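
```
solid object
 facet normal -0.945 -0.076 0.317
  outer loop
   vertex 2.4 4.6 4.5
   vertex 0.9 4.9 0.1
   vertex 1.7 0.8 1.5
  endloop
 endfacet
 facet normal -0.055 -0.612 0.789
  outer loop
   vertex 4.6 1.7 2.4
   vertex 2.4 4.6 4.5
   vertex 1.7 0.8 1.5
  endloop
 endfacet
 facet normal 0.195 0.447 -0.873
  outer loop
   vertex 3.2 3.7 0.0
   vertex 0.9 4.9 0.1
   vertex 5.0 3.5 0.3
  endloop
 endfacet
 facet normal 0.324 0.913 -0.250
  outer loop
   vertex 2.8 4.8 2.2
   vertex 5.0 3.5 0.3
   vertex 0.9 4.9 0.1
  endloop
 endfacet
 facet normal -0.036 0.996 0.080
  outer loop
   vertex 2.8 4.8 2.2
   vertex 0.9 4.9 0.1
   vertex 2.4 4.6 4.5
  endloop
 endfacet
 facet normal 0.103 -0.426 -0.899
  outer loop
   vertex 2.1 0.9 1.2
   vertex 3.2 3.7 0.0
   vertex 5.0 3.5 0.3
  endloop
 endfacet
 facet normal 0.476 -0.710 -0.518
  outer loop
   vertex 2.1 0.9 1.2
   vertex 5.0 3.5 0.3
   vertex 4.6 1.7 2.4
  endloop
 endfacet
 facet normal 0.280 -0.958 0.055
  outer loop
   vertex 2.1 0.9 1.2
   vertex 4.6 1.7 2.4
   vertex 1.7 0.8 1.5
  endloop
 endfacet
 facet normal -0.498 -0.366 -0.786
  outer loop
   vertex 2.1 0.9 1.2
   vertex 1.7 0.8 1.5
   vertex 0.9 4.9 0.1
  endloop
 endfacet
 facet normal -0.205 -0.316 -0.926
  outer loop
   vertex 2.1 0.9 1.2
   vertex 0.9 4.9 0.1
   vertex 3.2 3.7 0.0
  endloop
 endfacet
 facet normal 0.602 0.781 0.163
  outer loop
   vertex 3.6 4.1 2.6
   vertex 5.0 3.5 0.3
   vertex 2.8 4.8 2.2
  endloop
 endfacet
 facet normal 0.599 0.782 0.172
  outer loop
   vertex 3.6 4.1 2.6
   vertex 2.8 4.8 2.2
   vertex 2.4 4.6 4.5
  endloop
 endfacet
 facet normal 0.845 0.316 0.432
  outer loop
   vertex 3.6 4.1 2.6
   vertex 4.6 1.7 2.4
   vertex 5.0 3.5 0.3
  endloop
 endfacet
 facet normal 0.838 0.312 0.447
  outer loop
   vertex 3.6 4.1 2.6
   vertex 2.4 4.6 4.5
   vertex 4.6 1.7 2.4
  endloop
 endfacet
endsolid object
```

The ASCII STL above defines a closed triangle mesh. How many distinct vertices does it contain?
9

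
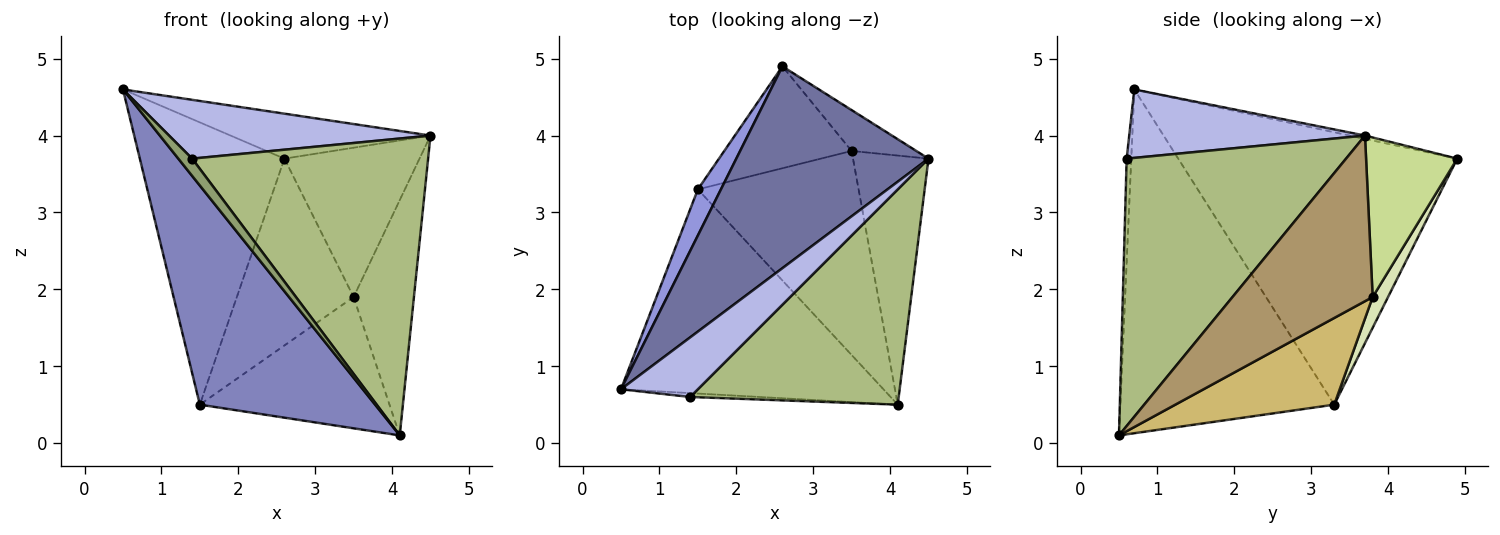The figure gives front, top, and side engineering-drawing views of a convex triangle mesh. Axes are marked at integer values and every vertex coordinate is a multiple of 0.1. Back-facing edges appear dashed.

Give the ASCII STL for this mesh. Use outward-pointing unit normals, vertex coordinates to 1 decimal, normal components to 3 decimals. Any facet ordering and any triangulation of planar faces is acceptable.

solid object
 facet normal -0.017 0.217 0.976
  outer loop
   vertex 2.6 4.9 3.7
   vertex 0.5 0.7 4.6
   vertex 4.5 3.7 4.0
  endloop
 endfacet
 facet normal -0.666 -0.546 -0.509
  outer loop
   vertex 1.5 3.3 0.5
   vertex 4.1 0.5 0.1
   vertex 0.5 0.7 4.6
  endloop
 endfacet
 facet normal -0.885 0.459 0.075
  outer loop
   vertex 1.5 3.3 0.5
   vertex 0.5 0.7 4.6
   vertex 2.6 4.9 3.7
  endloop
 endfacet
 facet normal 0.535 -0.593 0.601
  outer loop
   vertex 1.4 0.6 3.7
   vertex 4.5 3.7 4.0
   vertex 0.5 0.7 4.6
  endloop
 endfacet
 facet normal -0.309 -0.928 -0.206
  outer loop
   vertex 1.4 0.6 3.7
   vertex 0.5 0.7 4.6
   vertex 4.1 0.5 0.1
  endloop
 endfacet
 facet normal 0.601 -0.647 0.469
  outer loop
   vertex 1.4 0.6 3.7
   vertex 4.1 0.5 0.1
   vertex 4.5 3.7 4.0
  endloop
 endfacet
 facet normal 0.545 0.808 -0.221
  outer loop
   vertex 3.5 3.8 1.9
   vertex 2.6 4.9 3.7
   vertex 4.5 3.7 4.0
  endloop
 endfacet
 facet normal 0.115 0.872 -0.476
  outer loop
   vertex 3.5 3.8 1.9
   vertex 1.5 3.3 0.5
   vertex 2.6 4.9 3.7
  endloop
 endfacet
 facet normal 0.847 0.365 -0.386
  outer loop
   vertex 3.5 3.8 1.9
   vertex 4.5 3.7 4.0
   vertex 4.1 0.5 0.1
  endloop
 endfacet
 facet normal 0.413 0.493 -0.766
  outer loop
   vertex 3.5 3.8 1.9
   vertex 4.1 0.5 0.1
   vertex 1.5 3.3 0.5
  endloop
 endfacet
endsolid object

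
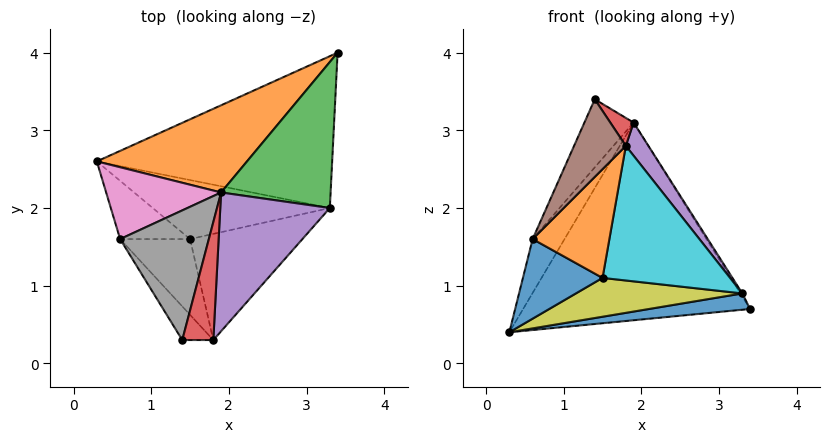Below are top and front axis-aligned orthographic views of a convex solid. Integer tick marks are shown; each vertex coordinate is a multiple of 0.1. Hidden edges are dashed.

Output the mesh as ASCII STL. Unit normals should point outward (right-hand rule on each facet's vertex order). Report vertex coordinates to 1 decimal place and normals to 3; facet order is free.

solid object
 facet normal 0.143 -0.106 -0.984
  outer loop
   vertex 3.3 2.0 0.9
   vertex 0.3 2.6 0.4
   vertex 3.4 4.0 0.7
  endloop
 endfacet
 facet normal -0.412 0.834 0.368
  outer loop
   vertex 1.9 2.2 3.1
   vertex 3.4 4.0 0.7
   vertex 0.3 2.6 0.4
  endloop
 endfacet
 facet normal 0.844 0.011 0.536
  outer loop
   vertex 1.9 2.2 3.1
   vertex 3.3 2.0 0.9
   vertex 3.4 4.0 0.7
  endloop
 endfacet
 facet normal 0.825 -0.130 0.550
  outer loop
   vertex 1.9 2.2 3.1
   vertex 1.4 0.3 3.4
   vertex 1.8 0.3 2.8
  endloop
 endfacet
 facet normal 0.831 -0.129 0.541
  outer loop
   vertex 1.9 2.2 3.1
   vertex 1.8 0.3 2.8
   vertex 3.3 2.0 0.9
  endloop
 endfacet
 facet normal -0.512 -0.788 -0.341
  outer loop
   vertex 0.6 1.6 1.6
   vertex 1.8 0.3 2.8
   vertex 1.4 0.3 3.4
  endloop
 endfacet
 facet normal -0.768 0.384 0.512
  outer loop
   vertex 0.6 1.6 1.6
   vertex 1.9 2.2 3.1
   vertex 0.3 2.6 0.4
  endloop
 endfacet
 facet normal -0.777 0.293 0.557
  outer loop
   vertex 0.6 1.6 1.6
   vertex 1.4 0.3 3.4
   vertex 1.9 2.2 3.1
  endloop
 endfacet
 facet normal 0.029 -0.549 -0.835
  outer loop
   vertex 1.5 1.6 1.1
   vertex 0.3 2.6 0.4
   vertex 3.3 2.0 0.9
  endloop
 endfacet
 facet normal 0.105 -0.781 -0.616
  outer loop
   vertex 1.5 1.6 1.1
   vertex 3.3 2.0 0.9
   vertex 1.8 0.3 2.8
  endloop
 endfacet
 facet normal -0.312 -0.767 -0.561
  outer loop
   vertex 1.5 1.6 1.1
   vertex 0.6 1.6 1.6
   vertex 0.3 2.6 0.4
  endloop
 endfacet
 facet normal -0.303 -0.782 -0.545
  outer loop
   vertex 1.5 1.6 1.1
   vertex 1.8 0.3 2.8
   vertex 0.6 1.6 1.6
  endloop
 endfacet
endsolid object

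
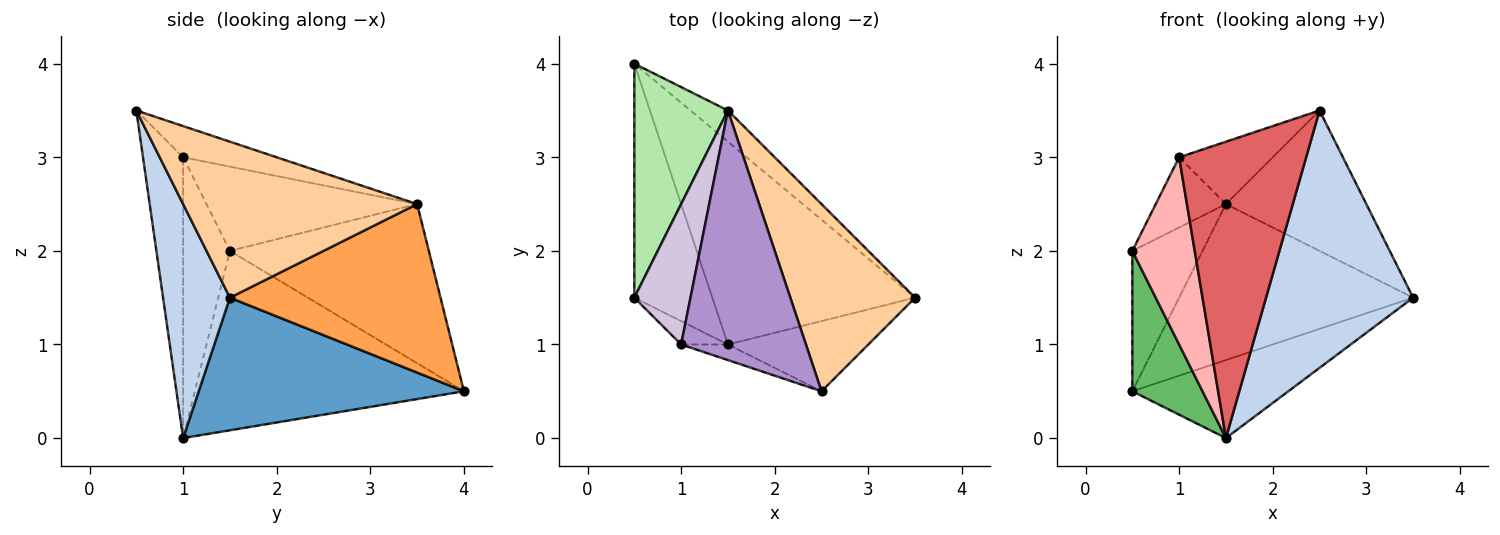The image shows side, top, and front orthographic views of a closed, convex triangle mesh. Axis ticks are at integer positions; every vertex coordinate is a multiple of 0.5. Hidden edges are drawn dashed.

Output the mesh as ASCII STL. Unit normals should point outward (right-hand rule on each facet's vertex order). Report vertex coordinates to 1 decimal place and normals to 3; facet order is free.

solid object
 facet normal 0.521 0.306 -0.797
  outer loop
   vertex 1.5 1.0 0.0
   vertex 0.5 4.0 0.5
   vertex 3.5 1.5 1.5
  endloop
 endfacet
 facet normal 0.402 -0.884 -0.241
  outer loop
   vertex 2.5 0.5 3.5
   vertex 1.5 1.0 0.0
   vertex 3.5 1.5 1.5
  endloop
 endfacet
 facet normal 0.662 0.735 -0.147
  outer loop
   vertex 1.5 3.5 2.5
   vertex 3.5 1.5 1.5
   vertex 0.5 4.0 0.5
  endloop
 endfacet
 facet normal 0.707 0.424 0.566
  outer loop
   vertex 1.5 3.5 2.5
   vertex 2.5 0.5 3.5
   vertex 3.5 1.5 1.5
  endloop
 endfacet
 facet normal -0.892 -0.233 -0.388
  outer loop
   vertex 0.5 1.5 2.0
   vertex 0.5 4.0 0.5
   vertex 1.5 1.0 0.0
  endloop
 endfacet
 facet normal -0.825 0.291 0.485
  outer loop
   vertex 0.5 1.5 2.0
   vertex 1.5 3.5 2.5
   vertex 0.5 4.0 0.5
  endloop
 endfacet
 facet normal -0.301 -0.952 -0.050
  outer loop
   vertex 1.0 1.0 3.0
   vertex 1.5 1.0 0.0
   vertex 2.5 0.5 3.5
  endloop
 endfacet
 facet normal -0.597 -0.796 -0.100
  outer loop
   vertex 1.0 1.0 3.0
   vertex 0.5 1.5 2.0
   vertex 1.5 1.0 0.0
  endloop
 endfacet
 facet normal -0.236 0.236 0.943
  outer loop
   vertex 1.0 1.0 3.0
   vertex 2.5 0.5 3.5
   vertex 1.5 3.5 2.5
  endloop
 endfacet
 facet normal -0.802 0.267 0.535
  outer loop
   vertex 1.0 1.0 3.0
   vertex 1.5 3.5 2.5
   vertex 0.5 1.5 2.0
  endloop
 endfacet
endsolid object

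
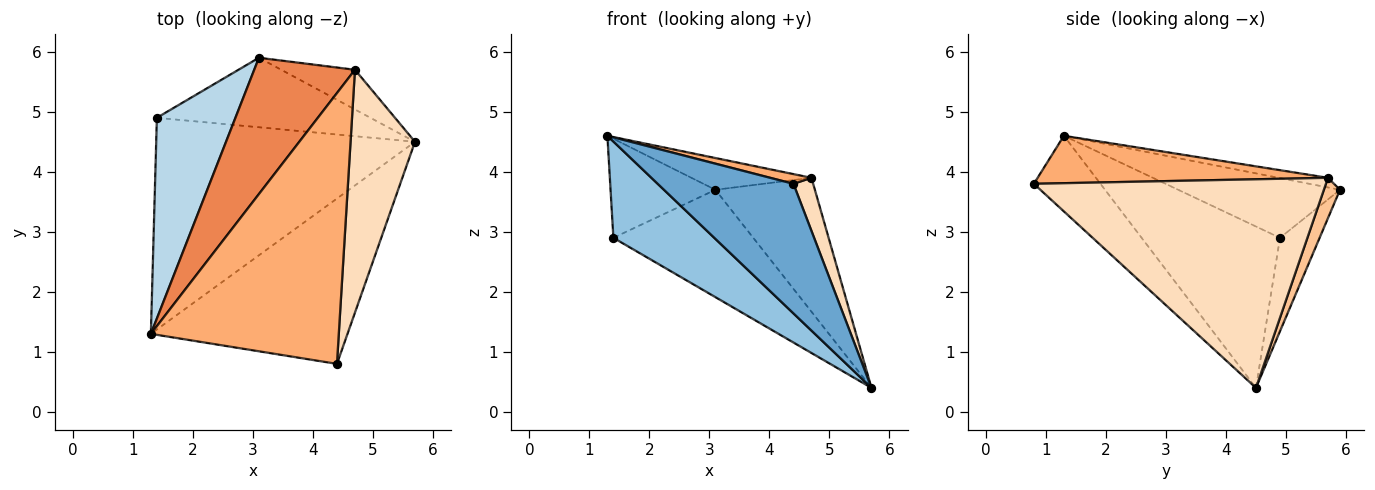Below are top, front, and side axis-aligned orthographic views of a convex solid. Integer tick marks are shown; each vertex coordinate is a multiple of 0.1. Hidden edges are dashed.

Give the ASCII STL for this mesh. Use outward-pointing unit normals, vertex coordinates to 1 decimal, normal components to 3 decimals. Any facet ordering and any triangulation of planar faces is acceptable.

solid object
 facet normal -0.290 -0.590 -0.753
  outer loop
   vertex 4.4 0.8 3.8
   vertex 1.3 1.3 4.6
   vertex 5.7 4.5 0.4
  endloop
 endfacet
 facet normal -0.494 -0.360 -0.792
  outer loop
   vertex 1.4 4.9 2.9
   vertex 5.7 4.5 0.4
   vertex 1.3 1.3 4.6
  endloop
 endfacet
 facet normal -0.564 0.365 0.741
  outer loop
   vertex 1.4 4.9 2.9
   vertex 1.3 1.3 4.6
   vertex 3.1 5.9 3.7
  endloop
 endfacet
 facet normal -0.231 0.817 -0.529
  outer loop
   vertex 1.4 4.9 2.9
   vertex 3.1 5.9 3.7
   vertex 5.7 4.5 0.4
  endloop
 endfacet
 facet normal -0.093 0.226 0.970
  outer loop
   vertex 4.7 5.7 3.9
   vertex 3.1 5.9 3.7
   vertex 1.3 1.3 4.6
  endloop
 endfacet
 facet normal 0.244 -0.035 0.969
  outer loop
   vertex 4.7 5.7 3.9
   vertex 1.3 1.3 4.6
   vertex 4.4 0.8 3.8
  endloop
 endfacet
 facet normal 0.154 0.947 -0.281
  outer loop
   vertex 4.7 5.7 3.9
   vertex 5.7 4.5 0.4
   vertex 3.1 5.9 3.7
  endloop
 endfacet
 facet normal 0.953 -0.064 0.294
  outer loop
   vertex 4.7 5.7 3.9
   vertex 4.4 0.8 3.8
   vertex 5.7 4.5 0.4
  endloop
 endfacet
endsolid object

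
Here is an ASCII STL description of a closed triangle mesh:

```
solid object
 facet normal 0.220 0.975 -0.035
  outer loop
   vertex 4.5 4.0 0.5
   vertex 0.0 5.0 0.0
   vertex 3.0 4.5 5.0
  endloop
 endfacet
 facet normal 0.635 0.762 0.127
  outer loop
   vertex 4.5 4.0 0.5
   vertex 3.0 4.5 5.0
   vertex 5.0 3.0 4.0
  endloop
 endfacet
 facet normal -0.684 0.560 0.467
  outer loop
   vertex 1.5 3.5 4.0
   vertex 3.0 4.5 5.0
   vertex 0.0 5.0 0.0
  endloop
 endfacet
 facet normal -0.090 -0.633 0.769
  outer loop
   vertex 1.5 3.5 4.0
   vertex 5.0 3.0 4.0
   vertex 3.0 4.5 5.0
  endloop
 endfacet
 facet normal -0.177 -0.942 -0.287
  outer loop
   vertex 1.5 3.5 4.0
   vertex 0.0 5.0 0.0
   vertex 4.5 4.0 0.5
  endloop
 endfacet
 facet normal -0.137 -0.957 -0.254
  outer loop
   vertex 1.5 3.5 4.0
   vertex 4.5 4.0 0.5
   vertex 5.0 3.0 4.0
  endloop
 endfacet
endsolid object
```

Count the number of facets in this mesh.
6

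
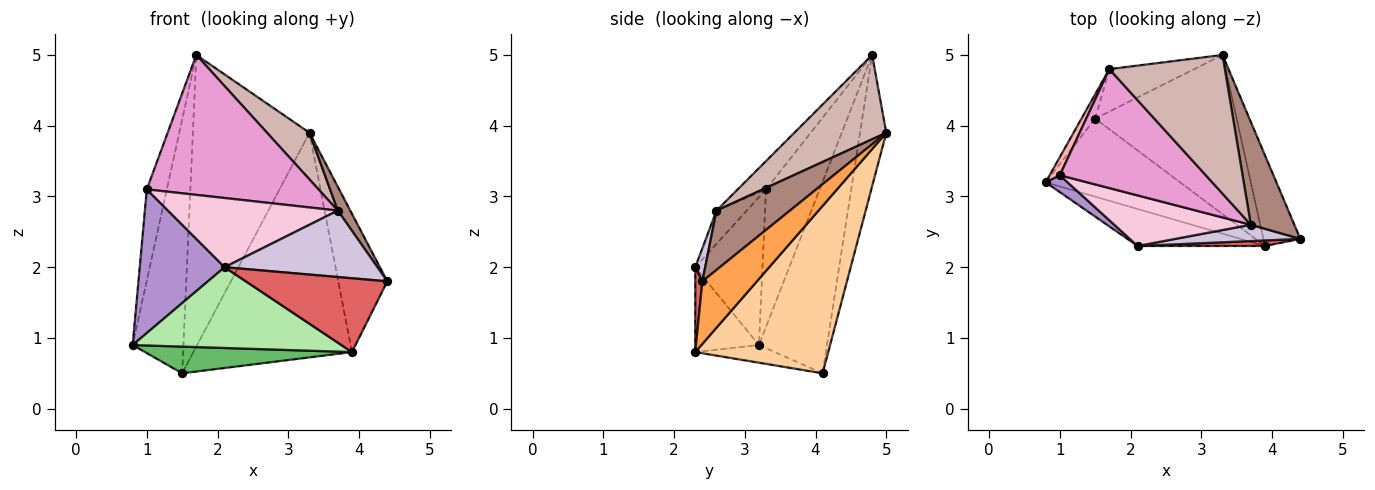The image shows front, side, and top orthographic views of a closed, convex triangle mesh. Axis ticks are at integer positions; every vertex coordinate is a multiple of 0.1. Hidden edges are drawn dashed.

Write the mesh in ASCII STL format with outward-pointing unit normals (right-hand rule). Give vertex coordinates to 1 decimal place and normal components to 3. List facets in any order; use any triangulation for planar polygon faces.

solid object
 facet normal -0.800 0.597 -0.057
  outer loop
   vertex 1.5 4.1 0.5
   vertex 0.8 3.2 0.9
   vertex 1.7 4.8 5.0
  endloop
 endfacet
 facet normal -0.217 0.966 -0.141
  outer loop
   vertex 1.5 4.1 0.5
   vertex 1.7 4.8 5.0
   vertex 3.3 5.0 3.9
  endloop
 endfacet
 facet normal 0.681 0.612 -0.402
  outer loop
   vertex 3.9 2.3 0.8
   vertex 3.3 5.0 3.9
   vertex 4.4 2.4 1.8
  endloop
 endfacet
 facet normal 0.565 0.673 -0.477
  outer loop
   vertex 3.9 2.3 0.8
   vertex 1.5 4.1 0.5
   vertex 3.3 5.0 3.9
  endloop
 endfacet
 facet normal -0.124 -0.321 -0.939
  outer loop
   vertex 3.9 2.3 0.8
   vertex 0.8 3.2 0.9
   vertex 1.5 4.1 0.5
  endloop
 endfacet
 facet normal -0.267 -0.876 -0.401
  outer loop
   vertex 3.9 2.3 0.8
   vertex 2.1 2.3 2.0
   vertex 0.8 3.2 0.9
  endloop
 endfacet
 facet normal 0.050 -0.996 0.075
  outer loop
   vertex 3.9 2.3 0.8
   vertex 4.4 2.4 1.8
   vertex 2.1 2.3 2.0
  endloop
 endfacet
 facet normal -0.935 0.349 0.069
  outer loop
   vertex 1.0 3.3 3.1
   vertex 1.7 4.8 5.0
   vertex 0.8 3.2 0.9
  endloop
 endfacet
 facet normal -0.618 -0.781 0.092
  outer loop
   vertex 1.0 3.3 3.1
   vertex 0.8 3.2 0.9
   vertex 2.1 2.3 2.0
  endloop
 endfacet
 facet normal 0.063 -0.969 0.238
  outer loop
   vertex 3.7 2.6 2.8
   vertex 2.1 2.3 2.0
   vertex 4.4 2.4 1.8
  endloop
 endfacet
 facet normal 0.799 -0.136 0.586
  outer loop
   vertex 3.7 2.6 2.8
   vertex 4.4 2.4 1.8
   vertex 3.3 5.0 3.9
  endloop
 endfacet
 facet normal 0.569 -0.262 0.780
  outer loop
   vertex 3.7 2.6 2.8
   vertex 3.3 5.0 3.9
   vertex 1.7 4.8 5.0
  endloop
 endfacet
 facet normal -0.125 -0.756 0.643
  outer loop
   vertex 3.7 2.6 2.8
   vertex 1.7 4.8 5.0
   vertex 1.0 3.3 3.1
  endloop
 endfacet
 facet normal -0.142 -0.799 0.584
  outer loop
   vertex 3.7 2.6 2.8
   vertex 1.0 3.3 3.1
   vertex 2.1 2.3 2.0
  endloop
 endfacet
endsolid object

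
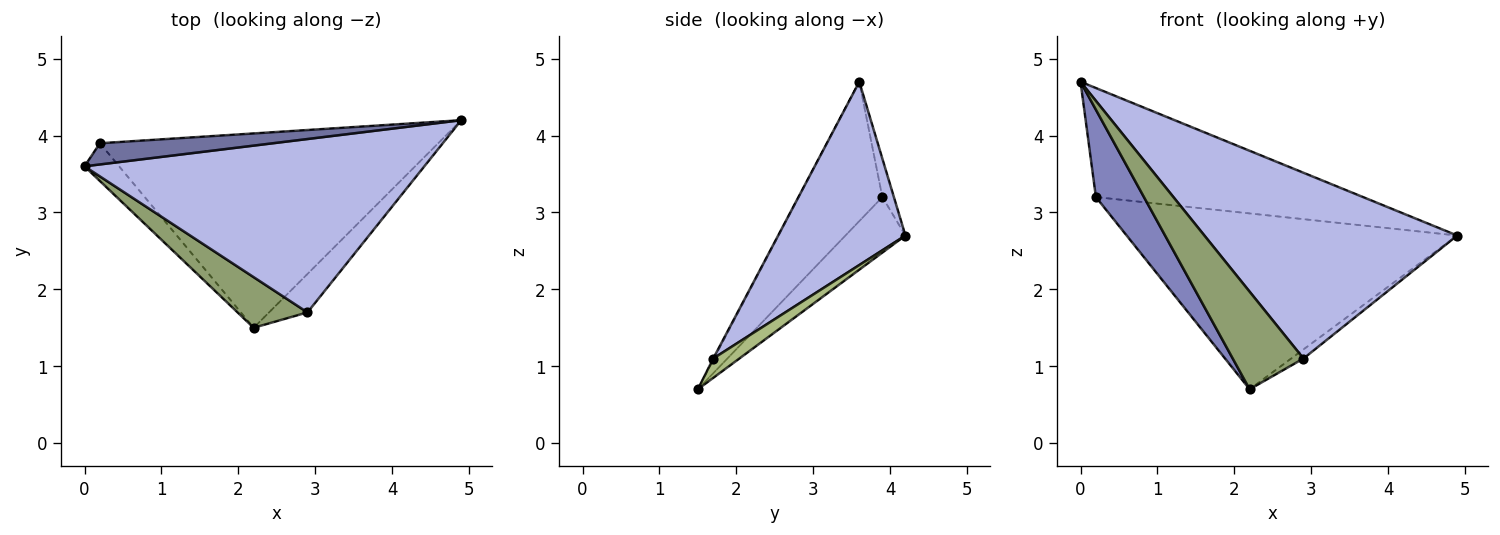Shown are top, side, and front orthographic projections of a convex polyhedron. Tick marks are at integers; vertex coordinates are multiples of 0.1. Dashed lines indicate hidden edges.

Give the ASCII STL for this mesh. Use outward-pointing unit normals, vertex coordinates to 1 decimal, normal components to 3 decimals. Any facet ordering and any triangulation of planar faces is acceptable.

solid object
 facet normal -0.042 0.981 0.191
  outer loop
   vertex 0.2 3.9 3.2
   vertex 0.0 3.6 4.7
   vertex 4.9 4.2 2.7
  endloop
 endfacet
 facet normal -0.848 -0.487 -0.210
  outer loop
   vertex 0.2 3.9 3.2
   vertex 2.2 1.5 0.7
   vertex 0.0 3.6 4.7
  endloop
 endfacet
 facet normal -0.121 0.666 -0.736
  outer loop
   vertex 0.2 3.9 3.2
   vertex 4.9 4.2 2.7
   vertex 2.2 1.5 0.7
  endloop
 endfacet
 facet normal 0.345 -0.686 0.640
  outer loop
   vertex 2.9 1.7 1.1
   vertex 4.9 4.2 2.7
   vertex 0.0 3.6 4.7
  endloop
 endfacet
 facet normal -0.010 -0.888 0.461
  outer loop
   vertex 2.9 1.7 1.1
   vertex 0.0 3.6 4.7
   vertex 2.2 1.5 0.7
  endloop
 endfacet
 facet normal 0.440 0.207 -0.874
  outer loop
   vertex 2.9 1.7 1.1
   vertex 2.2 1.5 0.7
   vertex 4.9 4.2 2.7
  endloop
 endfacet
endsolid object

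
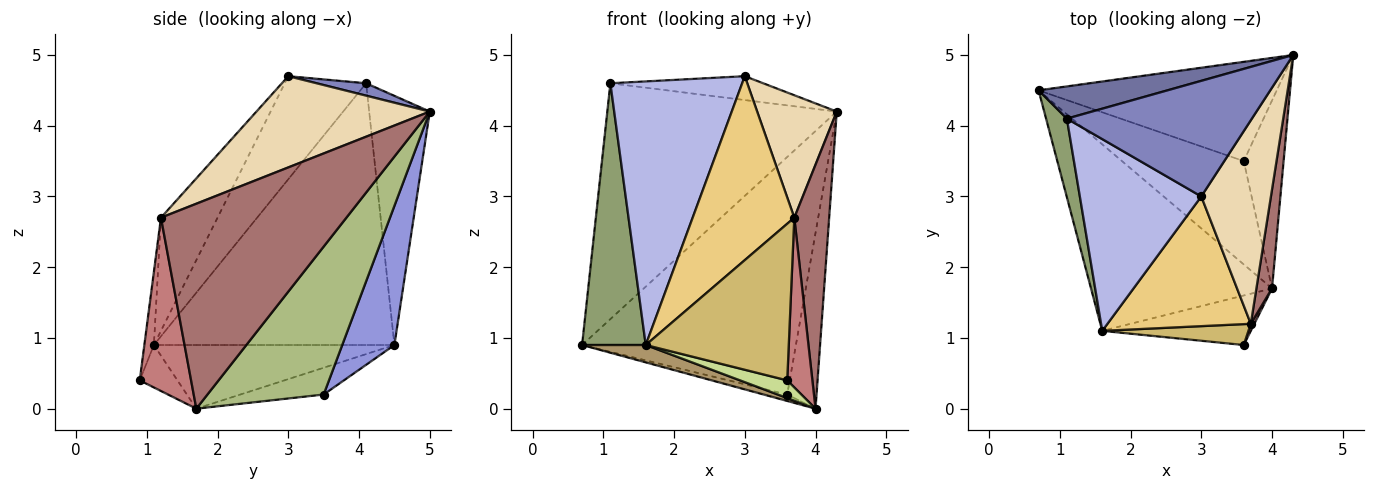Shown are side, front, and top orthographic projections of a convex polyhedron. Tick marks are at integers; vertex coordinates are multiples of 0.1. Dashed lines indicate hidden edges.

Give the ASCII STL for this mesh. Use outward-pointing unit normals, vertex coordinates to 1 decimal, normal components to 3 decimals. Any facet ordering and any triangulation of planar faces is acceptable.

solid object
 facet normal -0.253 0.959 0.131
  outer loop
   vertex 1.1 4.1 4.6
   vertex 4.3 5.0 4.2
   vertex 0.7 4.5 0.9
  endloop
 endfacet
 facet normal 0.065 0.202 0.977
  outer loop
   vertex 1.1 4.1 4.6
   vertex 3.0 3.0 4.7
   vertex 4.3 5.0 4.2
  endloop
 endfacet
 facet normal 0.220 0.900 -0.376
  outer loop
   vertex 3.6 3.5 0.2
   vertex 0.7 4.5 0.9
   vertex 4.3 5.0 4.2
  endloop
 endfacet
 facet normal -0.447 -0.724 0.526
  outer loop
   vertex 1.6 1.1 0.9
   vertex 3.0 3.0 4.7
   vertex 1.1 4.1 4.6
  endloop
 endfacet
 facet normal -0.964 -0.255 0.077
  outer loop
   vertex 1.6 1.1 0.9
   vertex 1.1 4.1 4.6
   vertex 0.7 4.5 0.9
  endloop
 endfacet
 facet normal 0.938 0.237 -0.253
  outer loop
   vertex 4.0 1.7 0.0
   vertex 3.6 3.5 0.2
   vertex 4.3 5.0 4.2
  endloop
 endfacet
 facet normal -0.260 -0.325 -0.909
  outer loop
   vertex 4.0 1.7 0.0
   vertex 3.6 0.9 0.4
   vertex 1.6 1.1 0.9
  endloop
 endfacet
 facet normal -0.214 0.061 -0.975
  outer loop
   vertex 4.0 1.7 0.0
   vertex 0.7 4.5 0.9
   vertex 3.6 3.5 0.2
  endloop
 endfacet
 facet normal -0.331 -0.087 -0.940
  outer loop
   vertex 4.0 1.7 0.0
   vertex 1.6 1.1 0.9
   vertex 0.7 4.5 0.9
  endloop
 endfacet
 facet normal -0.066 -0.989 0.132
  outer loop
   vertex 3.7 1.2 2.7
   vertex 1.6 1.1 0.9
   vertex 3.6 0.9 0.4
  endloop
 endfacet
 facet normal -0.414 -0.744 0.525
  outer loop
   vertex 3.7 1.2 2.7
   vertex 3.0 3.0 4.7
   vertex 1.6 1.1 0.9
  endloop
 endfacet
 facet normal 0.747 -0.343 0.570
  outer loop
   vertex 3.7 1.2 2.7
   vertex 4.3 5.0 4.2
   vertex 3.0 3.0 4.7
  endloop
 endfacet
 facet normal 0.980 -0.184 0.075
  outer loop
   vertex 3.7 1.2 2.7
   vertex 4.0 1.7 0.0
   vertex 4.3 5.0 4.2
  endloop
 endfacet
 facet normal 0.898 -0.440 0.018
  outer loop
   vertex 3.7 1.2 2.7
   vertex 3.6 0.9 0.4
   vertex 4.0 1.7 0.0
  endloop
 endfacet
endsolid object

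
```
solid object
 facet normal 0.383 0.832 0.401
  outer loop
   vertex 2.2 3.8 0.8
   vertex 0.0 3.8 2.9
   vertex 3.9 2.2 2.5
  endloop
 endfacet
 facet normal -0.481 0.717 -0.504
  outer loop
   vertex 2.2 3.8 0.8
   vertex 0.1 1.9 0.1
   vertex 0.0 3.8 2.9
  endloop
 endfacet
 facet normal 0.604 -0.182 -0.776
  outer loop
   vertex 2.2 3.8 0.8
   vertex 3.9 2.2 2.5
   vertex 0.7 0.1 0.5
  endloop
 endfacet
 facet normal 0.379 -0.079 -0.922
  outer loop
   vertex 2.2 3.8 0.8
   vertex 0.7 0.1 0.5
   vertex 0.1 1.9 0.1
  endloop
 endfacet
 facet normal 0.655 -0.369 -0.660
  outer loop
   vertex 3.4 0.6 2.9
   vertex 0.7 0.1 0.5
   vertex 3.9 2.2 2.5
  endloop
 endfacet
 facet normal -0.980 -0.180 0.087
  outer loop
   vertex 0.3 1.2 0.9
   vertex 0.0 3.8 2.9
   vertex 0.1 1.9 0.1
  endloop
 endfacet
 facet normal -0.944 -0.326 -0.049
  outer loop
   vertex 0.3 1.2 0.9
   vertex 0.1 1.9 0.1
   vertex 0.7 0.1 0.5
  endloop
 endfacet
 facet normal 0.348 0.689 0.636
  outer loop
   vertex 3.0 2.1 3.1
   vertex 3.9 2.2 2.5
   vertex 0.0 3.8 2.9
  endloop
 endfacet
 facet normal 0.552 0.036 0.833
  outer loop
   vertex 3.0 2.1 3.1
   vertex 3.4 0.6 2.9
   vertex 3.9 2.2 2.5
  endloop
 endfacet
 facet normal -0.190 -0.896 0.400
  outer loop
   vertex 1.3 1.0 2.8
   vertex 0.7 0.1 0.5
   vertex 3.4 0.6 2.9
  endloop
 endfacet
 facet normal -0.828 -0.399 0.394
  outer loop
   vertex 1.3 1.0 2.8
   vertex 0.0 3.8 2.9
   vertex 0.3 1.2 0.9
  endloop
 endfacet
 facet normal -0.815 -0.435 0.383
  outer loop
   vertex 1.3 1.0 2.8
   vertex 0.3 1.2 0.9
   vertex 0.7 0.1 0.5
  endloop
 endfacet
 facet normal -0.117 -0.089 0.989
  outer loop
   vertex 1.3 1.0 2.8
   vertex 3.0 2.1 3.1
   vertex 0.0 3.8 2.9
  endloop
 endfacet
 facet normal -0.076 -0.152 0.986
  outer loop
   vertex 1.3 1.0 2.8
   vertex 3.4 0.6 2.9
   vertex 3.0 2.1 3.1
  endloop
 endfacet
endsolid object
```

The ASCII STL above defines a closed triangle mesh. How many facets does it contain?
14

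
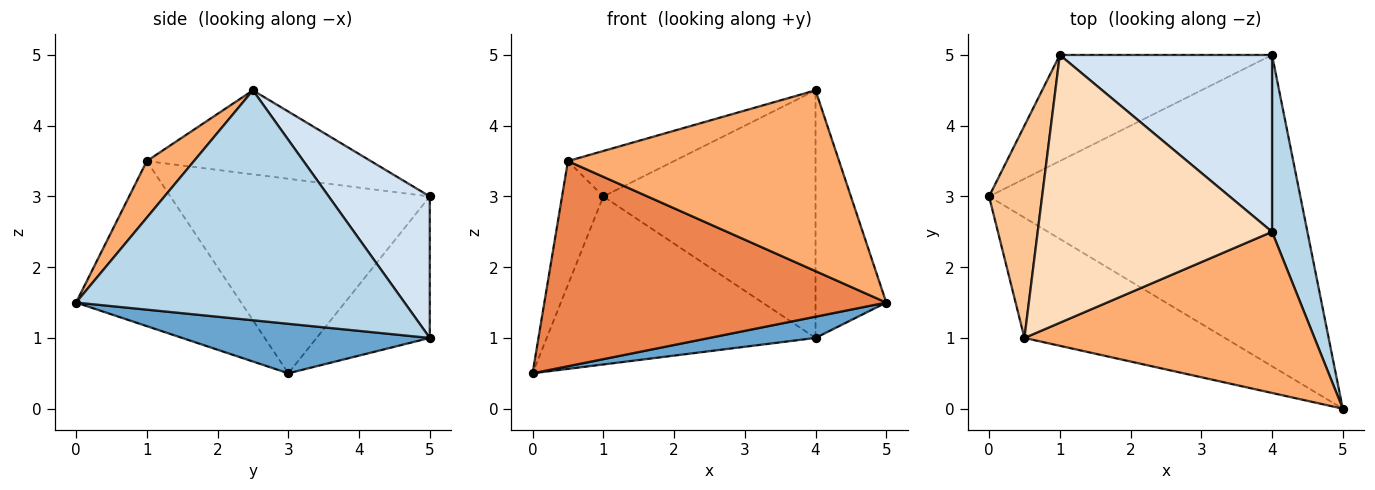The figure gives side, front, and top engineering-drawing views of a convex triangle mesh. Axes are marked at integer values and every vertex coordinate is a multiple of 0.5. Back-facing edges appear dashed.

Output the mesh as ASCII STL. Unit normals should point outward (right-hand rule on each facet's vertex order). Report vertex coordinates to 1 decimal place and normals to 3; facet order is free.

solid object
 facet normal 0.157 -0.067 -0.985
  outer loop
   vertex 4.0 5.0 1.0
   vertex 5.0 0.0 1.5
   vertex 0.0 3.0 0.5
  endloop
 endfacet
 facet normal -0.335 0.797 -0.503
  outer loop
   vertex 4.0 5.0 1.0
   vertex 0.0 3.0 0.5
   vertex 1.0 5.0 3.0
  endloop
 endfacet
 facet normal 0.967 0.208 0.149
  outer loop
   vertex 4.0 5.0 1.0
   vertex 4.0 2.5 4.5
   vertex 5.0 0.0 1.5
  endloop
 endfacet
 facet normal 0.361 0.759 0.542
  outer loop
   vertex 4.0 5.0 1.0
   vertex 1.0 5.0 3.0
   vertex 4.0 2.5 4.5
  endloop
 endfacet
 facet normal -0.384 -0.796 -0.467
  outer loop
   vertex 0.5 1.0 3.5
   vertex 0.0 3.0 0.5
   vertex 5.0 0.0 1.5
  endloop
 endfacet
 facet normal 0.129 -0.740 0.660
  outer loop
   vertex 0.5 1.0 3.5
   vertex 5.0 0.0 1.5
   vertex 4.0 2.5 4.5
  endloop
 endfacet
 facet normal -0.954 0.152 0.260
  outer loop
   vertex 0.5 1.0 3.5
   vertex 1.0 5.0 3.0
   vertex 0.0 3.0 0.5
  endloop
 endfacet
 facet normal -0.333 0.158 0.930
  outer loop
   vertex 0.5 1.0 3.5
   vertex 4.0 2.5 4.5
   vertex 1.0 5.0 3.0
  endloop
 endfacet
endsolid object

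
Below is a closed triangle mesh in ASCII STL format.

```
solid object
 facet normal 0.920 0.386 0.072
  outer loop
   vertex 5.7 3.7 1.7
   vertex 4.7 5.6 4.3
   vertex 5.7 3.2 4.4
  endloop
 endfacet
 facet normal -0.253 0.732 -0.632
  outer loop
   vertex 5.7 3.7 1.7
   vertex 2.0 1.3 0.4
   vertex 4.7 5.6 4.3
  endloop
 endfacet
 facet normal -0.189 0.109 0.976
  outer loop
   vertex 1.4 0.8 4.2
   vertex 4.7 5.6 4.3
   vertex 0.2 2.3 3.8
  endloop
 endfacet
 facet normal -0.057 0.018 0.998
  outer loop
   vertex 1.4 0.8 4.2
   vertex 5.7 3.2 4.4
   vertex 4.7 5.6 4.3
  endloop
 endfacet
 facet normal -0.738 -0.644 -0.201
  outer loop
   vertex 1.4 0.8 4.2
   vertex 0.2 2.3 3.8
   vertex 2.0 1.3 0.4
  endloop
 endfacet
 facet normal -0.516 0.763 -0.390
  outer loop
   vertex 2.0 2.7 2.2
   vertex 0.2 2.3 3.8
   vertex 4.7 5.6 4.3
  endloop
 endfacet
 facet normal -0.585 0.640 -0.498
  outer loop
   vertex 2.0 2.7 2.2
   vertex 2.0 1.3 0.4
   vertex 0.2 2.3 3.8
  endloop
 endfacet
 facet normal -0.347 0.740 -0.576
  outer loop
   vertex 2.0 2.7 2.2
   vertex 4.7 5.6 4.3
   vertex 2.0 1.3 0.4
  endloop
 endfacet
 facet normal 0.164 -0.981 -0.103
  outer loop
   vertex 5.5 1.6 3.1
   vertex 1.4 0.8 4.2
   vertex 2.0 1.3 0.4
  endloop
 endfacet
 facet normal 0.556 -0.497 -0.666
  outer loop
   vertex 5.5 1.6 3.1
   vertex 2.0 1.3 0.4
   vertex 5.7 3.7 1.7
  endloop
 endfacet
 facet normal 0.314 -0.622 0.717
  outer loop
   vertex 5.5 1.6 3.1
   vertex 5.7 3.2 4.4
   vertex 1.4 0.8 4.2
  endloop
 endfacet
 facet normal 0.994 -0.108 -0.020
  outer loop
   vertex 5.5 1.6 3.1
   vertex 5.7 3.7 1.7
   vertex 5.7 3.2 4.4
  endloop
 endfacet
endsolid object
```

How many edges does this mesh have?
18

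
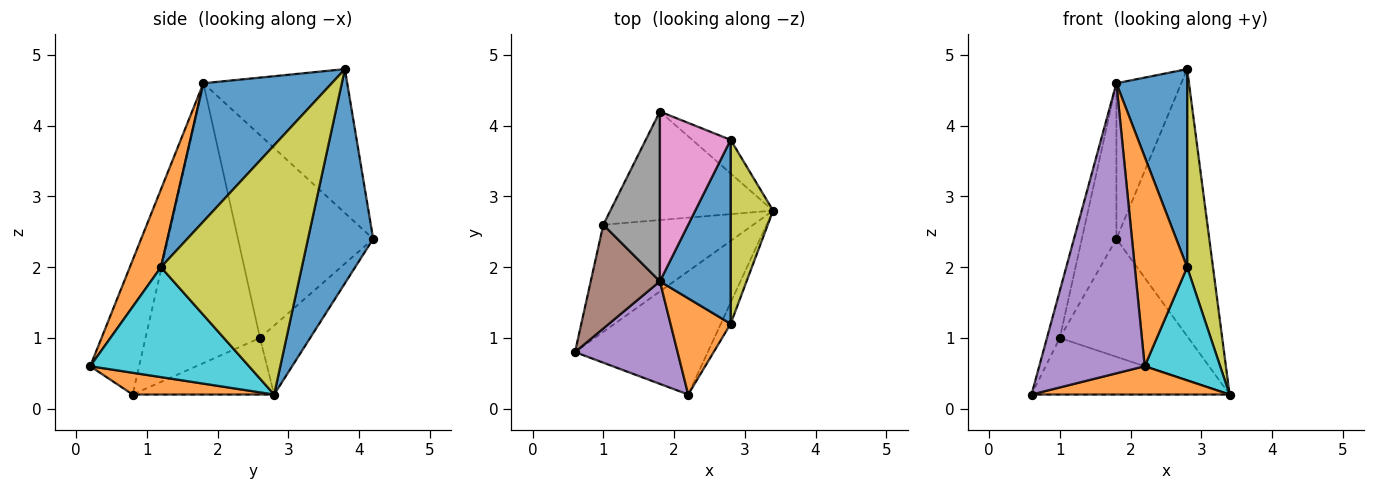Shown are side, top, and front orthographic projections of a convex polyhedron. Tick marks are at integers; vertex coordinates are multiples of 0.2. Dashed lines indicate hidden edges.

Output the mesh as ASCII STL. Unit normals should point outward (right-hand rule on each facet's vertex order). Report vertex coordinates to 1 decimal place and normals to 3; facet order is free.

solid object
 facet normal 0.572 0.814 -0.102
  outer loop
   vertex 2.8 3.8 4.8
   vertex 3.4 2.8 0.2
   vertex 1.8 4.2 2.4
  endloop
 endfacet
 facet normal 0.158 -0.221 -0.962
  outer loop
   vertex 2.2 0.2 0.6
   vertex 0.6 0.8 0.2
   vertex 3.4 2.8 0.2
  endloop
 endfacet
 facet normal -0.317 0.443 -0.839
  outer loop
   vertex 1.0 2.6 1.0
   vertex 3.4 2.8 0.2
   vertex 0.6 0.8 0.2
  endloop
 endfacet
 facet normal -0.276 0.707 -0.651
  outer loop
   vertex 1.0 2.6 1.0
   vertex 1.8 4.2 2.4
   vertex 3.4 2.8 0.2
  endloop
 endfacet
 facet normal -0.400 -0.864 0.306
  outer loop
   vertex 1.8 1.8 4.6
   vertex 0.6 0.8 0.2
   vertex 2.2 0.2 0.6
  endloop
 endfacet
 facet normal -0.965 0.108 0.239
  outer loop
   vertex 1.8 1.8 4.6
   vertex 1.0 2.6 1.0
   vertex 0.6 0.8 0.2
  endloop
 endfacet
 facet normal -0.832 0.375 0.409
  outer loop
   vertex 1.8 1.8 4.6
   vertex 2.8 3.8 4.8
   vertex 1.8 4.2 2.4
  endloop
 endfacet
 facet normal -0.935 0.239 0.261
  outer loop
   vertex 1.8 1.8 4.6
   vertex 1.8 4.2 2.4
   vertex 1.0 2.6 1.0
  endloop
 endfacet
 facet normal 0.970 -0.178 0.165
  outer loop
   vertex 2.8 1.2 2.0
   vertex 3.4 2.8 0.2
   vertex 2.8 3.8 4.8
  endloop
 endfacet
 facet normal 0.900 -0.428 -0.080
  outer loop
   vertex 2.8 1.2 2.0
   vertex 2.2 0.2 0.6
   vertex 3.4 2.8 0.2
  endloop
 endfacet
 facet normal 0.799 -0.440 0.409
  outer loop
   vertex 2.8 1.2 2.0
   vertex 2.8 3.8 4.8
   vertex 1.8 1.8 4.6
  endloop
 endfacet
 facet normal 0.475 -0.799 0.367
  outer loop
   vertex 2.8 1.2 2.0
   vertex 1.8 1.8 4.6
   vertex 2.2 0.2 0.6
  endloop
 endfacet
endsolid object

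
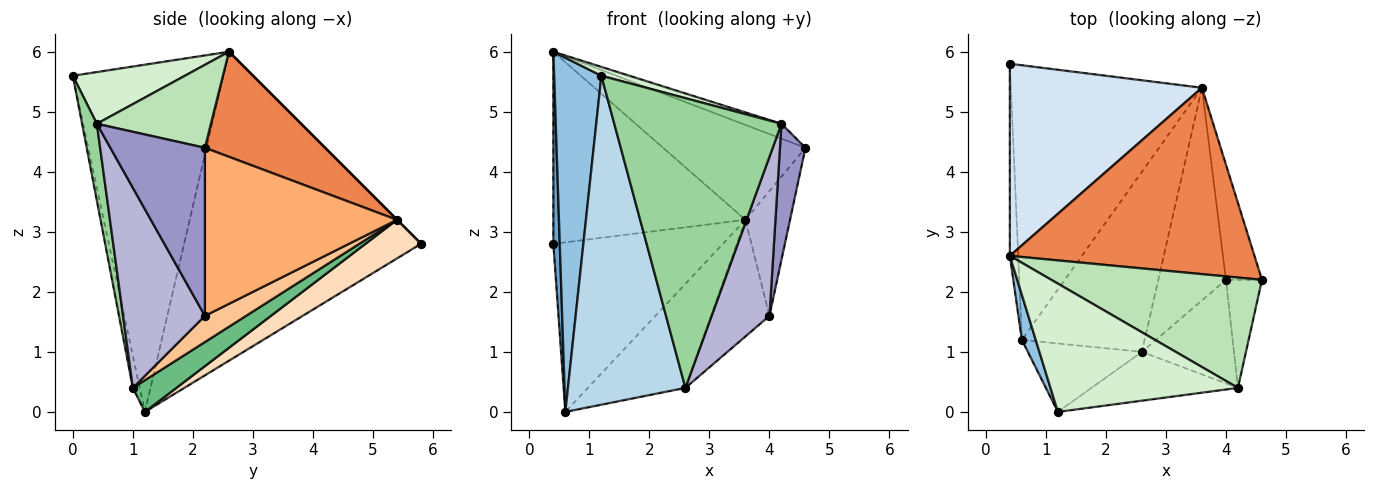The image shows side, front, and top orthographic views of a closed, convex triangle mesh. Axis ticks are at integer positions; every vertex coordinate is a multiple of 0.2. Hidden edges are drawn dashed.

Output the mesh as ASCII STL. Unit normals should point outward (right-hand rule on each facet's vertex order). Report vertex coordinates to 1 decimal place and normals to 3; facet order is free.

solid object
 facet normal -0.999 -0.027 -0.027
  outer loop
   vertex 0.4 2.6 6.0
   vertex 0.4 5.8 2.8
   vertex 0.6 1.2 0.0
  endloop
 endfacet
 facet normal -0.953 -0.299 0.038
  outer loop
   vertex 0.4 2.6 6.0
   vertex 0.6 1.2 0.0
   vertex 1.2 0.0 5.6
  endloop
 endfacet
 facet normal -0.057 -0.977 -0.203
  outer loop
   vertex 2.6 1.0 0.4
   vertex 1.2 0.0 5.6
   vertex 0.6 1.2 0.0
  endloop
 endfacet
 facet normal 0.000 0.707 0.707
  outer loop
   vertex 3.6 5.4 3.2
   vertex 0.4 5.8 2.8
   vertex 0.4 2.6 6.0
  endloop
 endfacet
 facet normal 0.357 0.424 0.832
  outer loop
   vertex 3.6 5.4 3.2
   vertex 0.4 2.6 6.0
   vertex 4.6 2.2 4.4
  endloop
 endfacet
 facet normal 0.954 0.221 -0.204
  outer loop
   vertex 3.6 5.4 3.2
   vertex 4.6 2.2 4.4
   vertex 4.0 2.2 1.6
  endloop
 endfacet
 facet normal 0.321 0.455 -0.830
  outer loop
   vertex 3.6 5.4 3.2
   vertex 4.0 2.2 1.6
   vertex 2.6 1.0 0.4
  endloop
 endfacet
 facet normal 0.170 0.518 -0.839
  outer loop
   vertex 3.6 5.4 3.2
   vertex 0.6 1.2 0.0
   vertex 0.4 5.8 2.8
  endloop
 endfacet
 facet normal 0.218 0.488 -0.845
  outer loop
   vertex 3.6 5.4 3.2
   vertex 2.6 1.0 0.4
   vertex 0.6 1.2 0.0
  endloop
 endfacet
 facet normal 0.087 -0.982 -0.166
  outer loop
   vertex 4.2 0.4 4.8
   vertex 1.2 0.0 5.6
   vertex 2.6 1.0 0.4
  endloop
 endfacet
 facet normal 0.364 0.124 0.923
  outer loop
   vertex 4.2 0.4 4.8
   vertex 4.6 2.2 4.4
   vertex 0.4 2.6 6.0
  endloop
 endfacet
 facet normal 0.265 -0.066 0.962
  outer loop
   vertex 4.2 0.4 4.8
   vertex 0.4 2.6 6.0
   vertex 1.2 0.0 5.6
  endloop
 endfacet
 facet normal 0.945 -0.255 -0.203
  outer loop
   vertex 4.2 0.4 4.8
   vertex 4.0 2.2 1.6
   vertex 4.6 2.2 4.4
  endloop
 endfacet
 facet normal 0.765 -0.540 -0.352
  outer loop
   vertex 4.2 0.4 4.8
   vertex 2.6 1.0 0.4
   vertex 4.0 2.2 1.6
  endloop
 endfacet
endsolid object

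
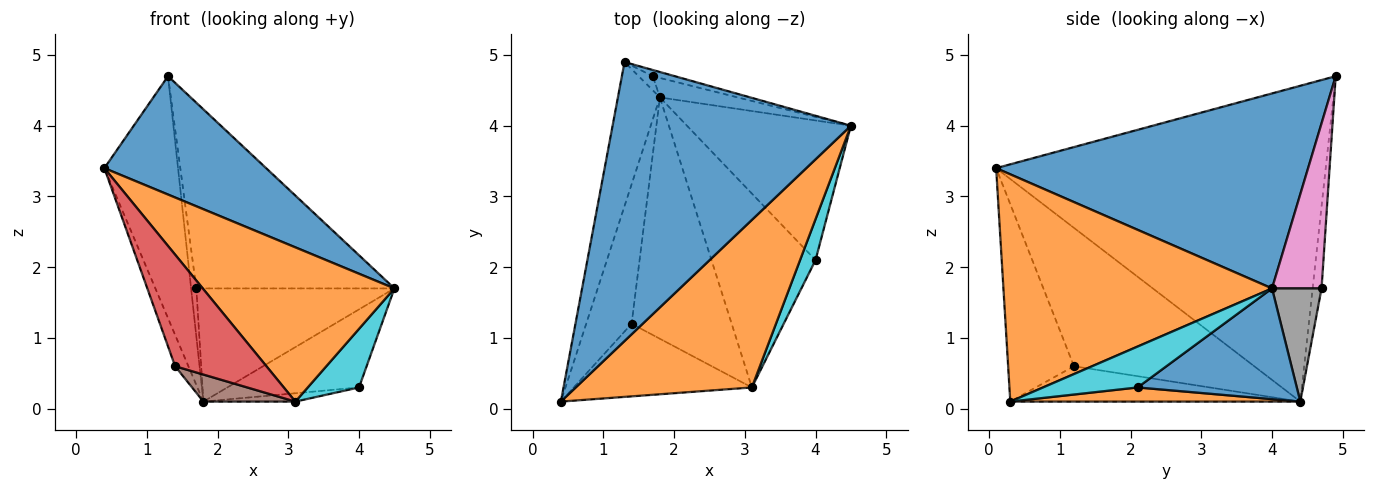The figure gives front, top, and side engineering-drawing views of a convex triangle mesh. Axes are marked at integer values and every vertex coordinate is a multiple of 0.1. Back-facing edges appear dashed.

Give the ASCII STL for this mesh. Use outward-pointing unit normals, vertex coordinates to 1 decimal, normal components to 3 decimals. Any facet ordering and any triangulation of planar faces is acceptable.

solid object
 facet normal 0.602 -0.312 0.735
  outer loop
   vertex 1.3 4.9 4.7
   vertex 0.4 0.1 3.4
   vertex 4.5 4.0 1.7
  endloop
 endfacet
 facet normal 0.688 -0.491 0.534
  outer loop
   vertex 3.1 0.3 0.1
   vertex 4.5 4.0 1.7
   vertex 0.4 0.1 3.4
  endloop
 endfacet
 facet normal -0.968 0.216 -0.129
  outer loop
   vertex 1.8 4.4 0.1
   vertex 0.4 0.1 3.4
   vertex 1.3 4.9 4.7
  endloop
 endfacet
 facet normal -0.517 -0.718 -0.467
  outer loop
   vertex 1.4 1.2 0.6
   vertex 3.1 0.3 0.1
   vertex 0.4 0.1 3.4
  endloop
 endfacet
 facet normal -0.948 0.070 -0.311
  outer loop
   vertex 1.4 1.2 0.6
   vertex 0.4 0.1 3.4
   vertex 1.8 4.4 0.1
  endloop
 endfacet
 facet normal -0.331 -0.105 -0.938
  outer loop
   vertex 1.4 1.2 0.6
   vertex 1.8 4.4 0.1
   vertex 3.1 0.3 0.1
  endloop
 endfacet
 facet normal 0.242 0.970 -0.032
  outer loop
   vertex 1.7 4.7 1.7
   vertex 1.3 4.9 4.7
   vertex 4.5 4.0 1.7
  endloop
 endfacet
 facet normal 0.239 0.957 -0.164
  outer loop
   vertex 1.7 4.7 1.7
   vertex 4.5 4.0 1.7
   vertex 1.8 4.4 0.1
  endloop
 endfacet
 facet normal -0.853 0.500 -0.147
  outer loop
   vertex 1.7 4.7 1.7
   vertex 1.8 4.4 0.1
   vertex 1.3 4.9 4.7
  endloop
 endfacet
 facet normal 0.834 -0.452 0.316
  outer loop
   vertex 4.0 2.1 0.3
   vertex 4.5 4.0 1.7
   vertex 3.1 0.3 0.1
  endloop
 endfacet
 facet normal 0.508 0.420 -0.752
  outer loop
   vertex 4.0 2.1 0.3
   vertex 1.8 4.4 0.1
   vertex 4.5 4.0 1.7
  endloop
 endfacet
 facet normal 0.135 0.043 -0.990
  outer loop
   vertex 4.0 2.1 0.3
   vertex 3.1 0.3 0.1
   vertex 1.8 4.4 0.1
  endloop
 endfacet
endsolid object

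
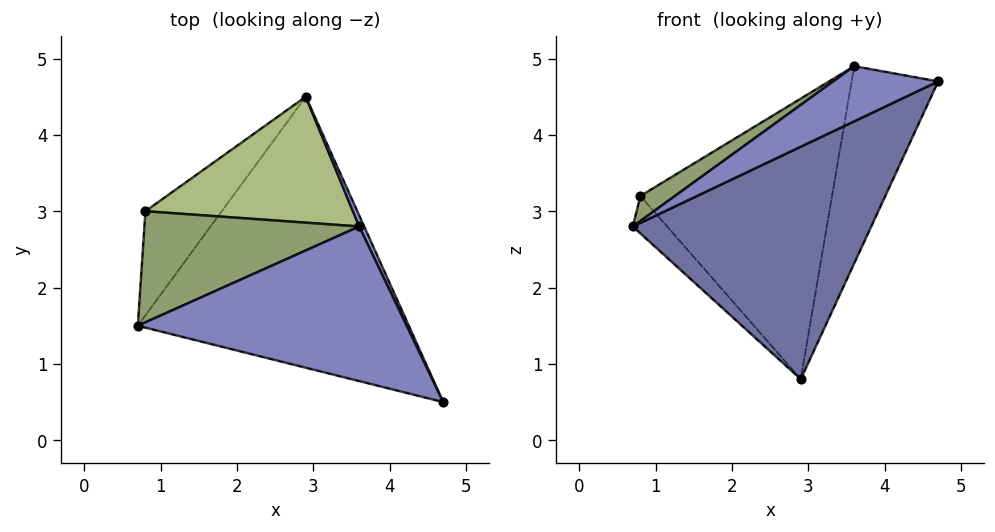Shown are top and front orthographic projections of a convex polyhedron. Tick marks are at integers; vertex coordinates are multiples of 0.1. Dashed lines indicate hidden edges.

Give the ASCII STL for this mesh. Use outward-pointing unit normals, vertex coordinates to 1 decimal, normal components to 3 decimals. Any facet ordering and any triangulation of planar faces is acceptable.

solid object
 facet normal 0.194 -0.639 -0.745
  outer loop
   vertex 2.9 4.5 0.8
   vertex 4.7 0.5 4.7
   vertex 0.7 1.5 2.8
  endloop
 endfacet
 facet normal -0.469 -0.297 0.832
  outer loop
   vertex 3.6 2.8 4.9
   vertex 0.7 1.5 2.8
   vertex 4.7 0.5 4.7
  endloop
 endfacet
 facet normal 0.903 0.430 0.024
  outer loop
   vertex 3.6 2.8 4.9
   vertex 4.7 0.5 4.7
   vertex 2.9 4.5 0.8
  endloop
 endfacet
 facet normal -0.796 0.205 -0.569
  outer loop
   vertex 0.8 3.0 3.2
   vertex 2.9 4.5 0.8
   vertex 0.7 1.5 2.8
  endloop
 endfacet
 facet normal -0.520 -0.188 0.834
  outer loop
   vertex 0.8 3.0 3.2
   vertex 0.7 1.5 2.8
   vertex 3.6 2.8 4.9
  endloop
 endfacet
 facet normal -0.181 0.897 0.403
  outer loop
   vertex 0.8 3.0 3.2
   vertex 3.6 2.8 4.9
   vertex 2.9 4.5 0.8
  endloop
 endfacet
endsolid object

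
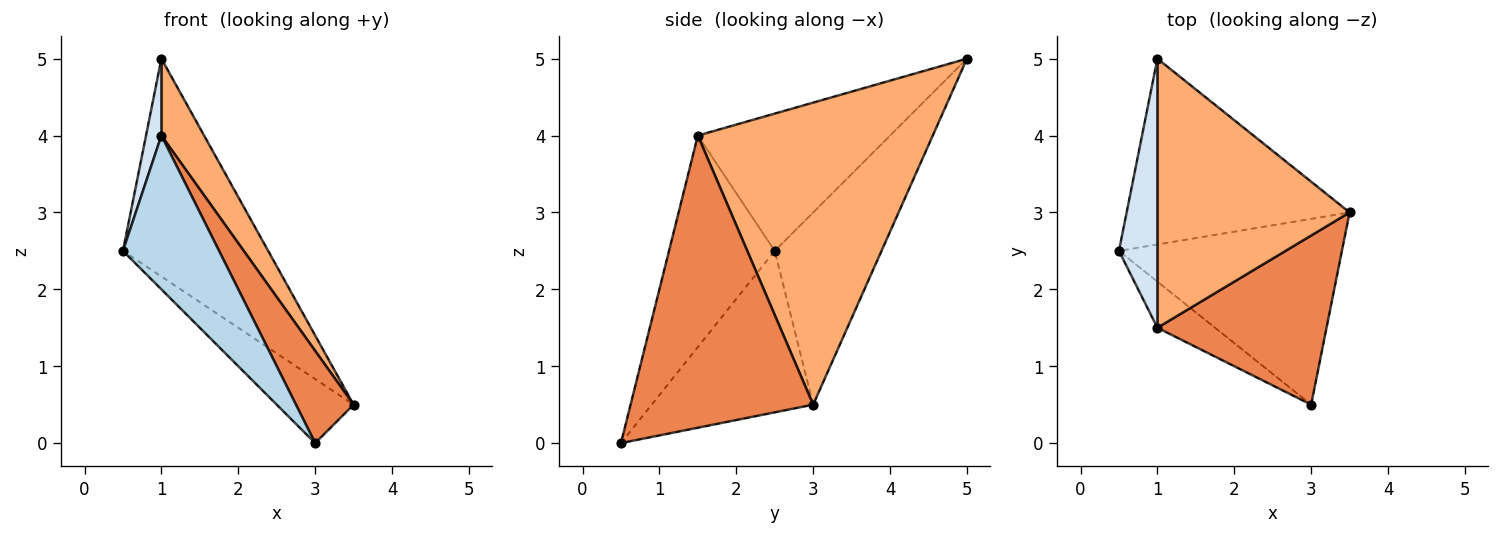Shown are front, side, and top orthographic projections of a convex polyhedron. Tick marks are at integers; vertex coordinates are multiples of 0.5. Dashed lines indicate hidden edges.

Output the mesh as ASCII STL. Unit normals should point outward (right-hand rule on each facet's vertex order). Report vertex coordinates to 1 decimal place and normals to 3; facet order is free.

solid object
 facet normal -0.565 0.269 -0.780
  outer loop
   vertex 3.0 0.5 0.0
   vertex 0.5 2.5 2.5
   vertex 3.5 3.0 0.5
  endloop
 endfacet
 facet normal -0.488 0.664 -0.566
  outer loop
   vertex 1.0 5.0 5.0
   vertex 3.5 3.0 0.5
   vertex 0.5 2.5 2.5
  endloop
 endfacet
 facet normal -0.725 -0.659 -0.198
  outer loop
   vertex 1.0 1.5 4.0
   vertex 0.5 2.5 2.5
   vertex 3.0 0.5 0.0
  endloop
 endfacet
 facet normal -0.960 -0.077 0.269
  outer loop
   vertex 1.0 1.5 4.0
   vertex 1.0 5.0 5.0
   vertex 0.5 2.5 2.5
  endloop
 endfacet
 facet normal 0.835 -0.264 0.483
  outer loop
   vertex 1.0 1.5 4.0
   vertex 3.0 0.5 0.0
   vertex 3.5 3.0 0.5
  endloop
 endfacet
 facet normal 0.834 -0.152 0.531
  outer loop
   vertex 1.0 1.5 4.0
   vertex 3.5 3.0 0.5
   vertex 1.0 5.0 5.0
  endloop
 endfacet
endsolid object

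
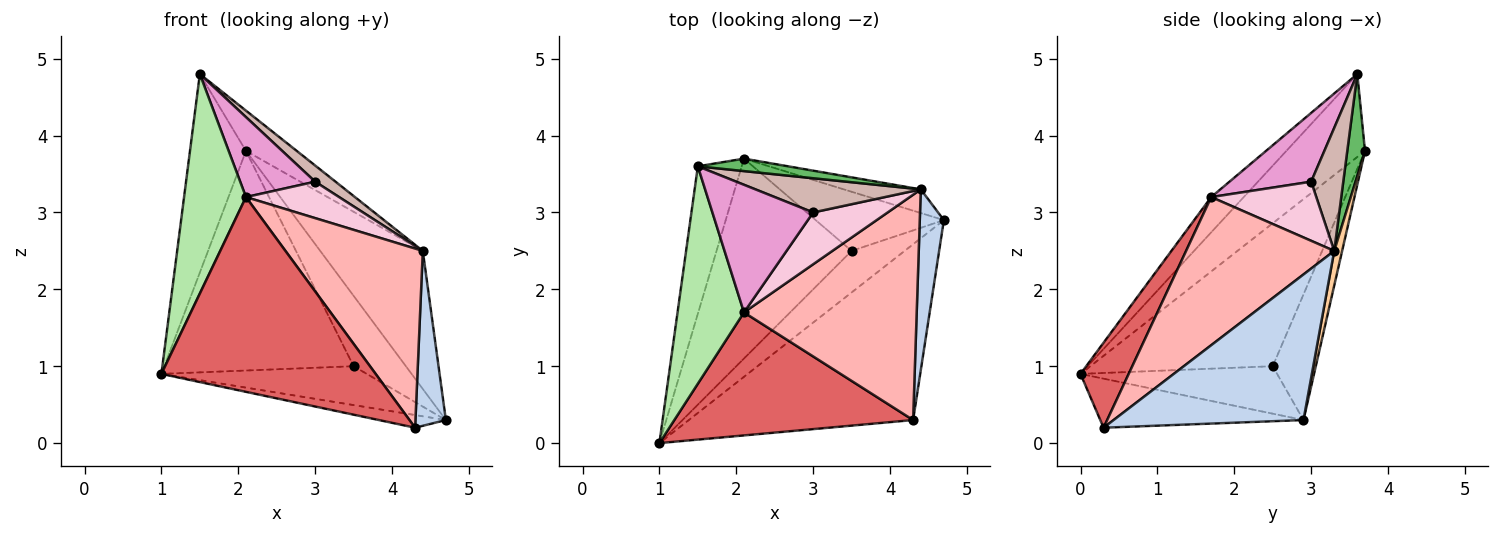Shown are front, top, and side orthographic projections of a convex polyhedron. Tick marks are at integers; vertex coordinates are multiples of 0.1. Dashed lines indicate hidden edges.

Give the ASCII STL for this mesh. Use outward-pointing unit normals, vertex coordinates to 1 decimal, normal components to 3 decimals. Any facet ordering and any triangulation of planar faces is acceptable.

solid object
 facet normal -0.213 0.070 -0.975
  outer loop
   vertex 4.3 0.3 0.2
   vertex 1.0 0.0 0.9
   vertex 4.7 2.9 0.3
  endloop
 endfacet
 facet normal 0.974 -0.156 0.161
  outer loop
   vertex 4.4 3.3 2.5
   vertex 4.3 0.3 0.2
   vertex 4.7 2.9 0.3
  endloop
 endfacet
 facet normal -0.748 0.533 -0.396
  outer loop
   vertex 2.1 3.7 3.8
   vertex 1.0 0.0 0.9
   vertex 1.5 3.6 4.8
  endloop
 endfacet
 facet normal 0.076 0.983 -0.168
  outer loop
   vertex 2.1 3.7 3.8
   vertex 4.4 3.3 2.5
   vertex 4.7 2.9 0.3
  endloop
 endfacet
 facet normal 0.316 0.906 0.280
  outer loop
   vertex 2.1 3.7 3.8
   vertex 1.5 3.6 4.8
   vertex 4.4 3.3 2.5
  endloop
 endfacet
 facet normal -0.350 -0.666 0.659
  outer loop
   vertex 2.1 1.7 3.2
   vertex 1.5 3.6 4.8
   vertex 1.0 0.0 0.9
  endloop
 endfacet
 facet normal 0.187 -0.831 0.525
  outer loop
   vertex 2.1 1.7 3.2
   vertex 1.0 0.0 0.9
   vertex 4.3 0.3 0.2
  endloop
 endfacet
 facet normal 0.557 -0.517 0.650
  outer loop
   vertex 2.1 1.7 3.2
   vertex 4.3 0.3 0.2
   vertex 4.4 3.3 2.5
  endloop
 endfacet
 facet normal -0.547 0.572 -0.611
  outer loop
   vertex 3.5 2.5 1.0
   vertex 4.7 2.9 0.3
   vertex 1.0 0.0 0.9
  endloop
 endfacet
 facet normal -0.580 0.602 -0.548
  outer loop
   vertex 3.5 2.5 1.0
   vertex 1.0 0.0 0.9
   vertex 2.1 3.7 3.8
  endloop
 endfacet
 facet normal -0.533 0.648 -0.544
  outer loop
   vertex 3.5 2.5 1.0
   vertex 2.1 3.7 3.8
   vertex 4.7 2.9 0.3
  endloop
 endfacet
 facet normal 0.558 -0.355 0.750
  outer loop
   vertex 3.0 3.0 3.4
   vertex 4.4 3.3 2.5
   vertex 1.5 3.6 4.8
  endloop
 endfacet
 facet normal 0.501 -0.460 0.734
  outer loop
   vertex 3.0 3.0 3.4
   vertex 1.5 3.6 4.8
   vertex 2.1 1.7 3.2
  endloop
 endfacet
 facet normal 0.544 -0.482 0.686
  outer loop
   vertex 3.0 3.0 3.4
   vertex 2.1 1.7 3.2
   vertex 4.4 3.3 2.5
  endloop
 endfacet
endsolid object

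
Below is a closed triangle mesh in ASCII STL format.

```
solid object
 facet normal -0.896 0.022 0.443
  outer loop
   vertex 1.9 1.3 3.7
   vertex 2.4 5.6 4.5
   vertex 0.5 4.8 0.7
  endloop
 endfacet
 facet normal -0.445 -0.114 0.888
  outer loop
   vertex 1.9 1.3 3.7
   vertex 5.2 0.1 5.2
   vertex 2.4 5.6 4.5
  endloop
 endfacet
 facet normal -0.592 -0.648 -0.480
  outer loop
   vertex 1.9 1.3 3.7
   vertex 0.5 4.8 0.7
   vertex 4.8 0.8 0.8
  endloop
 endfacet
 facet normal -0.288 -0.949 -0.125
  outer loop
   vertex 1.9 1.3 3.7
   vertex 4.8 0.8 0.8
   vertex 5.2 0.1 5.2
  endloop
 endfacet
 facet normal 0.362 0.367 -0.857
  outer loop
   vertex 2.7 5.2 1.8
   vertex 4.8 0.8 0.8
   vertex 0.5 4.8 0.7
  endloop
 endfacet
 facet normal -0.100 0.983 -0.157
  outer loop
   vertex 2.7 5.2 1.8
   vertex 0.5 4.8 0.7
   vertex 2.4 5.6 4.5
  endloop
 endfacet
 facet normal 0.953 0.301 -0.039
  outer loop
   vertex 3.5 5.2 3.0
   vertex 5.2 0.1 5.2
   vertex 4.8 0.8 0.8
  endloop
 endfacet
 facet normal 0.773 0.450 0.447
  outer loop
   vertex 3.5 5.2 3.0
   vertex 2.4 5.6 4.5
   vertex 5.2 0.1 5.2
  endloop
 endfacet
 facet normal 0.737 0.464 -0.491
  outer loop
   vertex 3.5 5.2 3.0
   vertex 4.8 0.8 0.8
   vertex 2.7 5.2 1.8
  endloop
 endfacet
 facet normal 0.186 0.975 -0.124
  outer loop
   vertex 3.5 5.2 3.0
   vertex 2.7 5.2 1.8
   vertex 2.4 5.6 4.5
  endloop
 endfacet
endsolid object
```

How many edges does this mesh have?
15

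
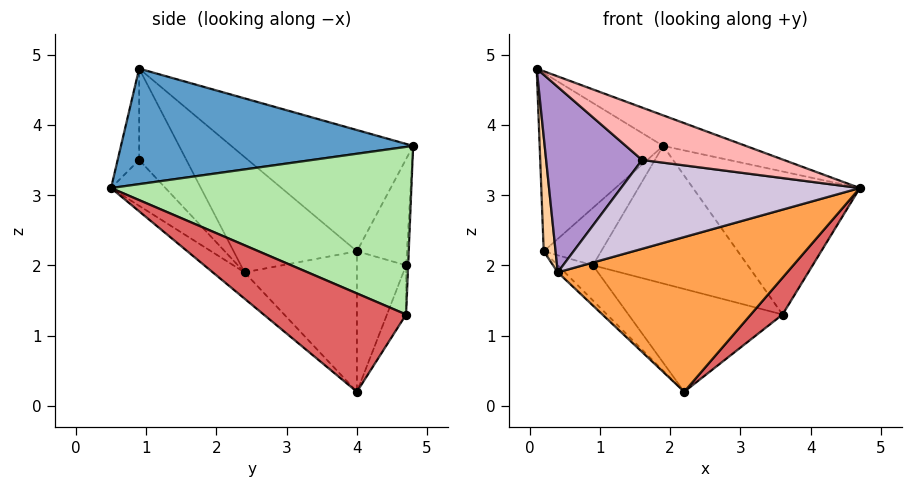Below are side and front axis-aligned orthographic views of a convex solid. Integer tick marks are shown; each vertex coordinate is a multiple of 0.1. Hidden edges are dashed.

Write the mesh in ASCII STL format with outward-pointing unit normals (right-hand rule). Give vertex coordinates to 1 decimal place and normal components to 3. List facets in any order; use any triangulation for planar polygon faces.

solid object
 facet normal 0.353 0.100 0.930
  outer loop
   vertex 1.9 4.8 3.7
   vertex 0.1 0.9 4.8
   vertex 4.7 0.5 3.1
  endloop
 endfacet
 facet normal -0.697 0.474 0.538
  outer loop
   vertex 0.2 4.0 2.2
   vertex 0.1 0.9 4.8
   vertex 1.9 4.8 3.7
  endloop
 endfacet
 facet normal -0.093 -0.674 -0.733
  outer loop
   vertex 0.4 2.4 1.9
   vertex 2.2 4.0 0.2
   vertex 4.7 0.5 3.1
  endloop
 endfacet
 facet normal -0.984 -0.095 -0.151
  outer loop
   vertex 0.4 2.4 1.9
   vertex 0.1 0.9 4.8
   vertex 0.2 4.0 2.2
  endloop
 endfacet
 facet normal -0.706 0.044 -0.706
  outer loop
   vertex 0.4 2.4 1.9
   vertex 0.2 4.0 2.2
   vertex 2.2 4.0 0.2
  endloop
 endfacet
 facet normal 0.750 0.417 0.514
  outer loop
   vertex 3.6 4.7 1.3
   vertex 1.9 4.8 3.7
   vertex 4.7 0.5 3.1
  endloop
 endfacet
 facet normal 0.655 -0.146 -0.741
  outer loop
   vertex 3.6 4.7 1.3
   vertex 4.7 0.5 3.1
   vertex 2.2 4.0 0.2
  endloop
 endfacet
 facet normal -0.148 -0.974 -0.170
  outer loop
   vertex 1.6 0.9 3.5
   vertex 4.7 0.5 3.1
   vertex 0.1 0.9 4.8
  endloop
 endfacet
 facet normal -0.394 -0.799 -0.454
  outer loop
   vertex 1.6 0.9 3.5
   vertex 0.1 0.9 4.8
   vertex 0.4 2.4 1.9
  endloop
 endfacet
 facet normal -0.178 -0.781 -0.599
  outer loop
   vertex 1.6 0.9 3.5
   vertex 0.4 2.4 1.9
   vertex 4.7 0.5 3.1
  endloop
 endfacet
 facet normal -0.631 0.451 -0.631
  outer loop
   vertex 0.9 4.7 2.0
   vertex 2.2 4.0 0.2
   vertex 0.2 4.0 2.2
  endloop
 endfacet
 facet normal -0.111 0.896 -0.429
  outer loop
   vertex 0.9 4.7 2.0
   vertex 3.6 4.7 1.3
   vertex 2.2 4.0 0.2
  endloop
 endfacet
 facet normal -0.621 0.714 0.323
  outer loop
   vertex 0.9 4.7 2.0
   vertex 0.2 4.0 2.2
   vertex 1.9 4.8 3.7
  endloop
 endfacet
 facet normal -0.013 0.999 -0.051
  outer loop
   vertex 0.9 4.7 2.0
   vertex 1.9 4.8 3.7
   vertex 3.6 4.7 1.3
  endloop
 endfacet
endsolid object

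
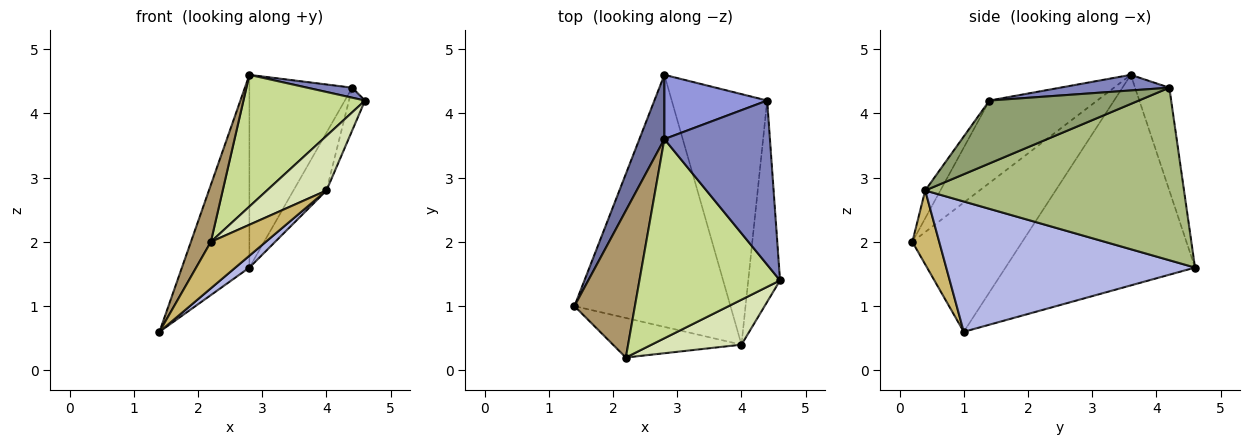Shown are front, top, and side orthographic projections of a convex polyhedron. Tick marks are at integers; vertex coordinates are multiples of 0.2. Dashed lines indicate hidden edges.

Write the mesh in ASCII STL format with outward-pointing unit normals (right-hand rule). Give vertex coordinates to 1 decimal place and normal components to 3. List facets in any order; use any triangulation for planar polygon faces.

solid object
 facet normal -0.936 0.333 0.111
  outer loop
   vertex 2.8 3.6 4.6
   vertex 2.8 4.6 1.6
   vertex 1.4 1.0 0.6
  endloop
 endfacet
 facet normal 0.146 -0.060 0.987
  outer loop
   vertex 4.4 4.2 4.4
   vertex 2.8 3.6 4.6
   vertex 4.6 1.4 4.2
  endloop
 endfacet
 facet normal -0.302 0.905 0.302
  outer loop
   vertex 4.4 4.2 4.4
   vertex 2.8 4.6 1.6
   vertex 2.8 3.6 4.6
  endloop
 endfacet
 facet normal 0.641 -0.036 -0.767
  outer loop
   vertex 4.0 0.4 2.8
   vertex 1.4 1.0 0.6
   vertex 2.8 4.6 1.6
  endloop
 endfacet
 facet normal 0.888 0.096 -0.449
  outer loop
   vertex 4.0 0.4 2.8
   vertex 4.4 4.2 4.4
   vertex 4.6 1.4 4.2
  endloop
 endfacet
 facet normal 0.870 0.111 -0.481
  outer loop
   vertex 4.0 0.4 2.8
   vertex 2.8 4.6 1.6
   vertex 4.4 4.2 4.4
  endloop
 endfacet
 facet normal -0.439 -0.496 0.749
  outer loop
   vertex 2.2 0.2 2.0
   vertex 4.6 1.4 4.2
   vertex 2.8 3.6 4.6
  endloop
 endfacet
 facet normal -0.193 -0.757 0.624
  outer loop
   vertex 2.2 0.2 2.0
   vertex 4.0 0.4 2.8
   vertex 4.6 1.4 4.2
  endloop
 endfacet
 facet normal -0.894 -0.162 0.418
  outer loop
   vertex 2.2 0.2 2.0
   vertex 2.8 3.6 4.6
   vertex 1.4 1.0 0.6
  endloop
 endfacet
 facet normal 0.349 -0.714 -0.607
  outer loop
   vertex 2.2 0.2 2.0
   vertex 1.4 1.0 0.6
   vertex 4.0 0.4 2.8
  endloop
 endfacet
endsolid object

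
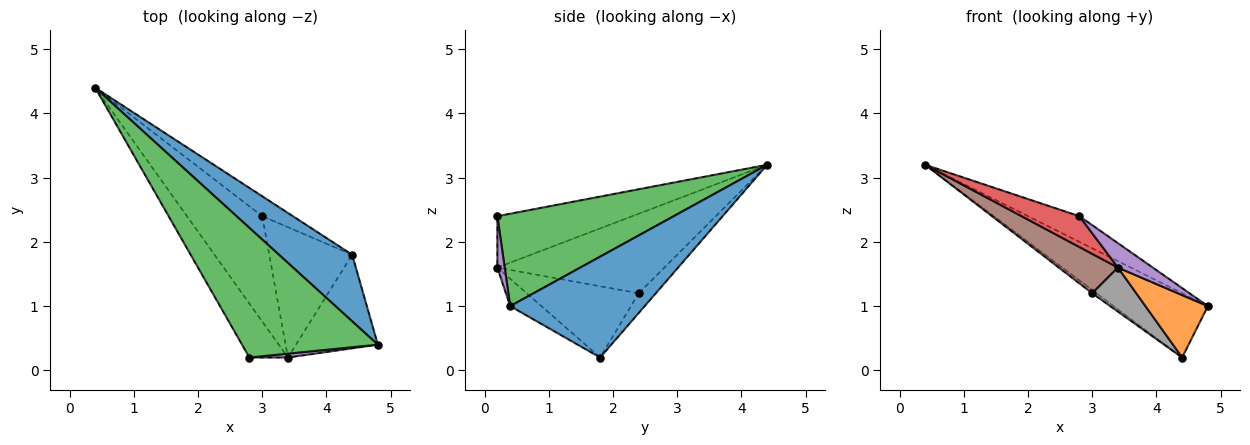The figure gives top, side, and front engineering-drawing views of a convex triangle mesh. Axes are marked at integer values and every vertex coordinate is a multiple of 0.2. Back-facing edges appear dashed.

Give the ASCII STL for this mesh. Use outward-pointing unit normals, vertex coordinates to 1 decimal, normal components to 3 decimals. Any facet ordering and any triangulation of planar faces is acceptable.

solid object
 facet normal 0.704 0.493 0.511
  outer loop
   vertex 4.4 1.8 0.2
   vertex 0.4 4.4 3.2
   vertex 4.8 0.4 1.0
  endloop
 endfacet
 facet normal -0.267 -0.535 -0.802
  outer loop
   vertex 4.4 1.8 0.2
   vertex 4.8 0.4 1.0
   vertex 3.4 0.2 1.6
  endloop
 endfacet
 facet normal 0.555 0.162 0.816
  outer loop
   vertex 2.8 0.2 2.4
   vertex 4.8 0.4 1.0
   vertex 0.4 4.4 3.2
  endloop
 endfacet
 facet normal -0.757 -0.324 -0.568
  outer loop
   vertex 2.8 0.2 2.4
   vertex 0.4 4.4 3.2
   vertex 3.4 0.2 1.6
  endloop
 endfacet
 facet normal 0.204 -0.967 0.153
  outer loop
   vertex 2.8 0.2 2.4
   vertex 3.4 0.2 1.6
   vertex 4.8 0.4 1.0
  endloop
 endfacet
 facet normal -0.704 -0.249 -0.666
  outer loop
   vertex 3.0 2.4 1.2
   vertex 3.4 0.2 1.6
   vertex 0.4 4.4 3.2
  endloop
 endfacet
 facet normal -0.537 0.134 -0.833
  outer loop
   vertex 3.0 2.4 1.2
   vertex 0.4 4.4 3.2
   vertex 4.4 1.8 0.2
  endloop
 endfacet
 facet normal -0.631 -0.248 -0.735
  outer loop
   vertex 3.0 2.4 1.2
   vertex 4.4 1.8 0.2
   vertex 3.4 0.2 1.6
  endloop
 endfacet
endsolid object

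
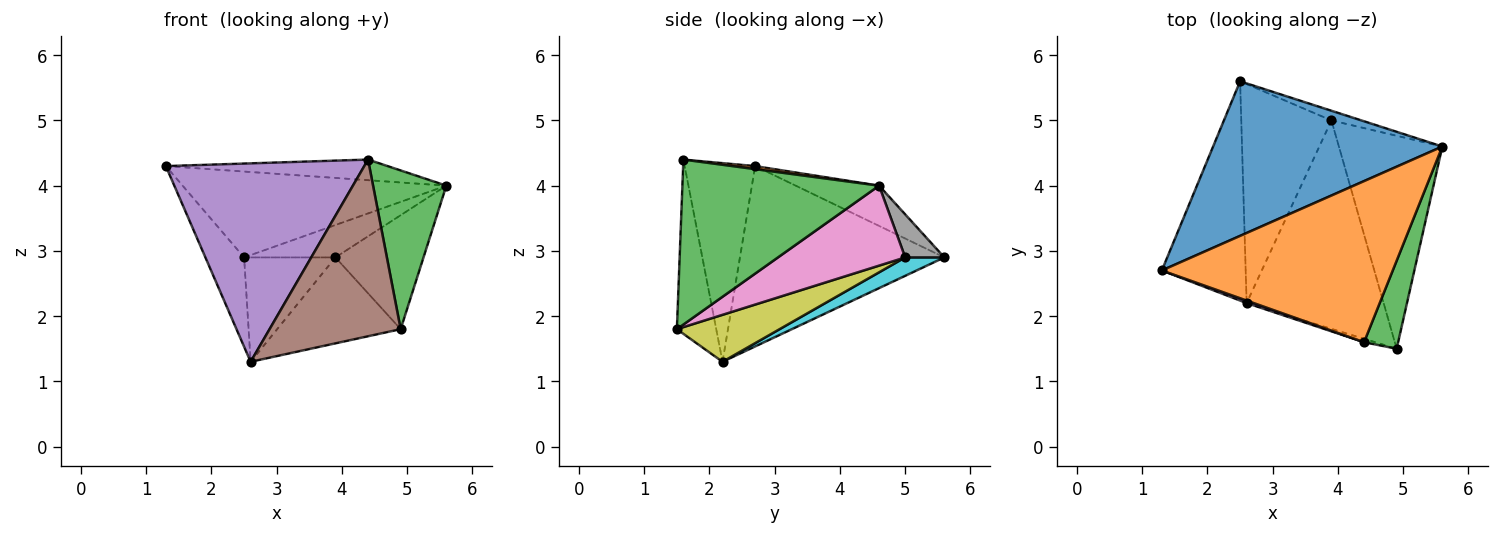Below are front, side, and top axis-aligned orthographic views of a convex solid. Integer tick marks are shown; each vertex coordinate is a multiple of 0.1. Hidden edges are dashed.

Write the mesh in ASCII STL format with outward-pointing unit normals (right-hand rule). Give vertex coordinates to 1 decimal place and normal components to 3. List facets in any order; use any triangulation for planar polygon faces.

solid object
 facet normal -0.152 0.480 0.864
  outer loop
   vertex 2.5 5.6 2.9
   vertex 1.3 2.7 4.3
   vertex 5.6 4.6 4.0
  endloop
 endfacet
 facet normal 0.013 0.127 0.992
  outer loop
   vertex 4.4 1.6 4.4
   vertex 5.6 4.6 4.0
   vertex 1.3 2.7 4.3
  endloop
 endfacet
 facet normal 0.920 -0.343 0.190
  outer loop
   vertex 4.4 1.6 4.4
   vertex 4.9 1.5 1.8
   vertex 5.6 4.6 4.0
  endloop
 endfacet
 facet normal -0.894 0.169 -0.415
  outer loop
   vertex 2.6 2.2 1.3
   vertex 1.3 2.7 4.3
   vertex 2.5 5.6 2.9
  endloop
 endfacet
 facet normal -0.335 -0.942 0.012
  outer loop
   vertex 2.6 2.2 1.3
   vertex 4.4 1.6 4.4
   vertex 1.3 2.7 4.3
  endloop
 endfacet
 facet normal -0.287 -0.958 -0.018
  outer loop
   vertex 2.6 2.2 1.3
   vertex 4.9 1.5 1.8
   vertex 4.4 1.6 4.4
  endloop
 endfacet
 facet normal 0.563 0.390 -0.729
  outer loop
   vertex 3.9 5.0 2.9
   vertex 5.6 4.6 4.0
   vertex 4.9 1.5 1.8
  endloop
 endfacet
 facet normal 0.380 0.886 -0.265
  outer loop
   vertex 3.9 5.0 2.9
   vertex 2.5 5.6 2.9
   vertex 5.6 4.6 4.0
  endloop
 endfacet
 facet normal 0.302 0.363 -0.881
  outer loop
   vertex 3.9 5.0 2.9
   vertex 4.9 1.5 1.8
   vertex 2.6 2.2 1.3
  endloop
 endfacet
 facet normal 0.181 0.423 -0.888
  outer loop
   vertex 3.9 5.0 2.9
   vertex 2.6 2.2 1.3
   vertex 2.5 5.6 2.9
  endloop
 endfacet
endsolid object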